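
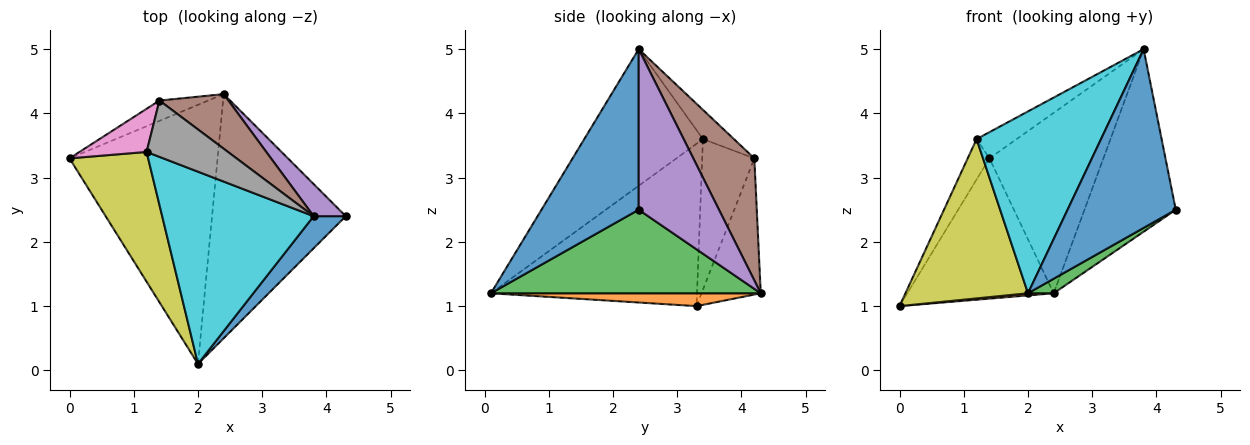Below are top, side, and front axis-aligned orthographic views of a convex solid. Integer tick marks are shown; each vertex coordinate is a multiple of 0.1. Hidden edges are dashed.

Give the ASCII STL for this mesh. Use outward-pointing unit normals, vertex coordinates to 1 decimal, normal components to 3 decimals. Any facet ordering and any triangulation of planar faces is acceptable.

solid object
 facet normal 0.662 -0.737 0.132
  outer loop
   vertex 3.8 2.4 5.0
   vertex 2.0 0.1 1.2
   vertex 4.3 2.4 2.5
  endloop
 endfacet
 facet normal 0.086 -0.008 -0.996
  outer loop
   vertex 2.4 4.3 1.2
   vertex 2.0 0.1 1.2
   vertex 0.0 3.3 1.0
  endloop
 endfacet
 facet normal 0.529 -0.050 -0.847
  outer loop
   vertex 2.4 4.3 1.2
   vertex 4.3 2.4 2.5
   vertex 2.0 0.1 1.2
  endloop
 endfacet
 facet normal -0.372 0.919 -0.133
  outer loop
   vertex 2.4 4.3 1.2
   vertex 0.0 3.3 1.0
   vertex 1.4 4.2 3.3
  endloop
 endfacet
 facet normal 0.655 0.744 0.131
  outer loop
   vertex 2.4 4.3 1.2
   vertex 3.8 2.4 5.0
   vertex 4.3 2.4 2.5
  endloop
 endfacet
 facet normal 0.456 0.852 0.258
  outer loop
   vertex 2.4 4.3 1.2
   vertex 1.4 4.2 3.3
   vertex 3.8 2.4 5.0
  endloop
 endfacet
 facet normal -0.854 0.356 0.380
  outer loop
   vertex 1.2 3.4 3.6
   vertex 1.4 4.2 3.3
   vertex 0.0 3.3 1.0
  endloop
 endfacet
 facet normal -0.310 0.401 0.862
  outer loop
   vertex 1.2 3.4 3.6
   vertex 3.8 2.4 5.0
   vertex 1.4 4.2 3.3
  endloop
 endfacet
 facet normal -0.793 -0.472 0.384
  outer loop
   vertex 1.2 3.4 3.6
   vertex 0.0 3.3 1.0
   vertex 2.0 0.1 1.2
  endloop
 endfacet
 facet normal -0.548 -0.575 0.608
  outer loop
   vertex 1.2 3.4 3.6
   vertex 2.0 0.1 1.2
   vertex 3.8 2.4 5.0
  endloop
 endfacet
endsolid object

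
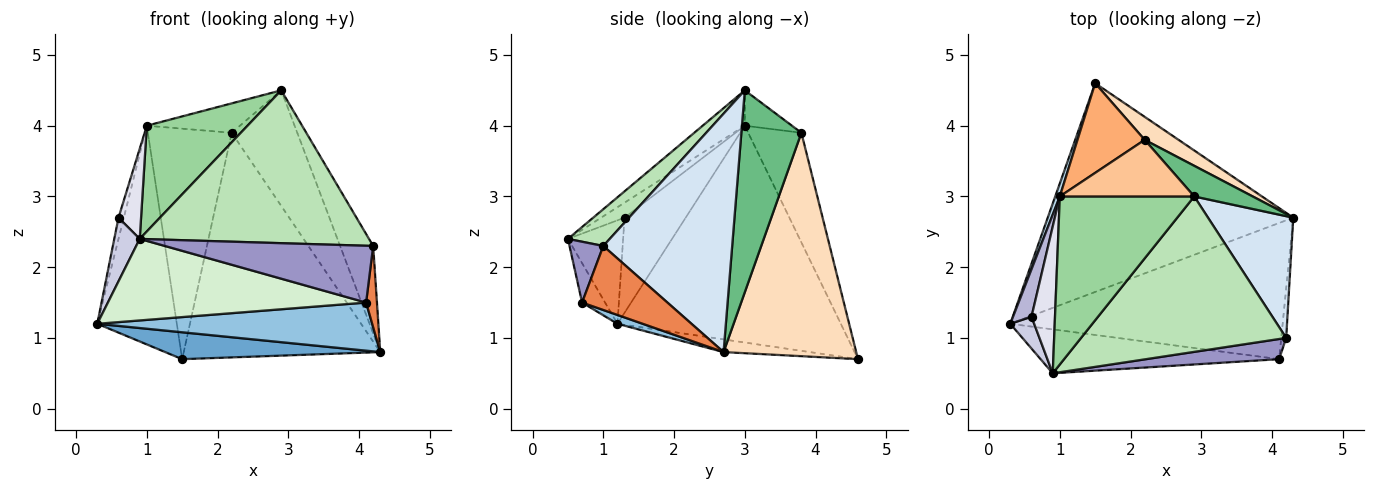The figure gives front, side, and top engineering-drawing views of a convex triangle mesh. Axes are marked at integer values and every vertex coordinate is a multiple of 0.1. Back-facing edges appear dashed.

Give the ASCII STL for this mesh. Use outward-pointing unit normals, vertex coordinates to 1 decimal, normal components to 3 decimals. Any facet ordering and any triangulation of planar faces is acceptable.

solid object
 facet normal -0.051 -0.128 -0.991
  outer loop
   vertex 1.5 4.6 0.7
   vertex 4.3 2.7 0.8
   vertex 0.3 1.2 1.2
  endloop
 endfacet
 facet normal 0.031 -0.333 -0.942
  outer loop
   vertex 4.1 0.7 1.5
   vertex 0.3 1.2 1.2
   vertex 4.3 2.7 0.8
  endloop
 endfacet
 facet normal -0.942 0.335 0.020
  outer loop
   vertex 1.0 3.0 4.0
   vertex 1.5 4.6 0.7
   vertex 0.3 1.2 1.2
  endloop
 endfacet
 facet normal 0.915 0.235 0.327
  outer loop
   vertex 4.2 1.0 2.3
   vertex 4.3 2.7 0.8
   vertex 2.9 3.0 4.5
  endloop
 endfacet
 facet normal 0.989 -0.126 -0.077
  outer loop
   vertex 4.2 1.0 2.3
   vertex 4.1 0.7 1.5
   vertex 4.3 2.7 0.8
  endloop
 endfacet
 facet normal -0.509 0.802 0.312
  outer loop
   vertex 2.2 3.8 3.9
   vertex 1.5 4.6 0.7
   vertex 1.0 3.0 4.0
  endloop
 endfacet
 facet normal -0.227 0.449 0.864
  outer loop
   vertex 2.2 3.8 3.9
   vertex 1.0 3.0 4.0
   vertex 2.9 3.0 4.5
  endloop
 endfacet
 facet normal 0.557 0.826 0.085
  outer loop
   vertex 2.2 3.8 3.9
   vertex 4.3 2.7 0.8
   vertex 1.5 4.6 0.7
  endloop
 endfacet
 facet normal 0.663 0.724 0.192
  outer loop
   vertex 2.2 3.8 3.9
   vertex 2.9 3.0 4.5
   vertex 4.3 2.7 0.8
  endloop
 endfacet
 facet normal -0.217 -0.520 0.826
  outer loop
   vertex 0.9 0.5 2.4
   vertex 2.9 3.0 4.5
   vertex 1.0 3.0 4.0
  endloop
 endfacet
 facet normal 0.127 -0.696 0.707
  outer loop
   vertex 0.9 0.5 2.4
   vertex 4.2 1.0 2.3
   vertex 2.9 3.0 4.5
  endloop
 endfacet
 facet normal -0.078 -0.878 -0.473
  outer loop
   vertex 0.9 0.5 2.4
   vertex 0.3 1.2 1.2
   vertex 4.1 0.7 1.5
  endloop
 endfacet
 facet normal 0.151 -0.932 0.330
  outer loop
   vertex 0.9 0.5 2.4
   vertex 4.1 0.7 1.5
   vertex 4.2 1.0 2.3
  endloop
 endfacet
 facet normal -0.978 0.085 0.190
  outer loop
   vertex 0.6 1.3 2.7
   vertex 1.0 3.0 4.0
   vertex 0.3 1.2 1.2
  endloop
 endfacet
 facet normal -0.889 -0.410 0.205
  outer loop
   vertex 0.6 1.3 2.7
   vertex 0.3 1.2 1.2
   vertex 0.9 0.5 2.4
  endloop
 endfacet
 facet normal -0.478 -0.460 0.748
  outer loop
   vertex 0.6 1.3 2.7
   vertex 0.9 0.5 2.4
   vertex 1.0 3.0 4.0
  endloop
 endfacet
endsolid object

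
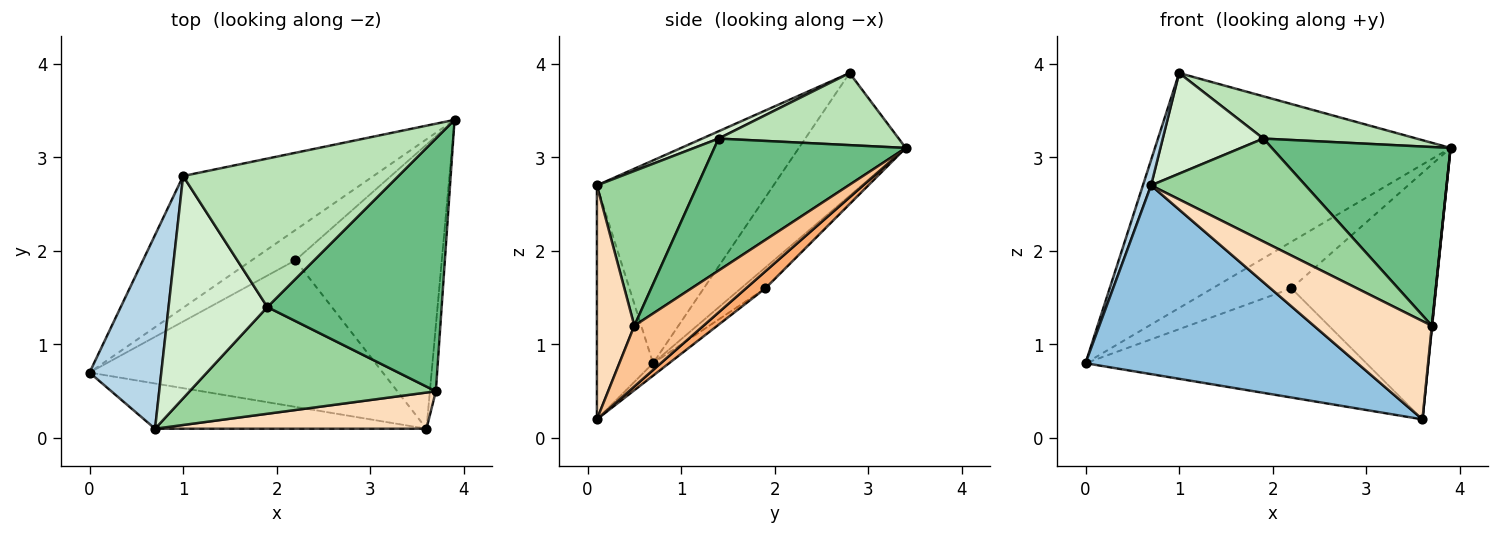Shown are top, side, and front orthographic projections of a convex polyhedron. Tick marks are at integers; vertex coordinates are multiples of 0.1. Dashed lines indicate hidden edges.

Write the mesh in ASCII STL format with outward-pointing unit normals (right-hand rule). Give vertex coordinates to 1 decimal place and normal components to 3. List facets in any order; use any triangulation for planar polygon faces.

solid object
 facet normal -0.301 0.832 -0.466
  outer loop
   vertex 1.0 2.8 3.9
   vertex 3.9 3.4 3.1
   vertex 0.0 0.7 0.8
  endloop
 endfacet
 facet normal -0.197 -0.953 -0.229
  outer loop
   vertex 0.7 0.1 2.7
   vertex 0.0 0.7 0.8
   vertex 3.6 0.1 0.2
  endloop
 endfacet
 facet normal -0.942 -0.043 0.333
  outer loop
   vertex 0.7 0.1 2.7
   vertex 1.0 2.8 3.9
   vertex 0.0 0.7 0.8
  endloop
 endfacet
 facet normal -0.251 0.812 -0.527
  outer loop
   vertex 2.2 1.9 1.6
   vertex 0.0 0.7 0.8
   vertex 3.9 3.4 3.1
  endloop
 endfacet
 facet normal -0.034 0.597 -0.802
  outer loop
   vertex 2.2 1.9 1.6
   vertex 3.6 0.1 0.2
   vertex 0.0 0.7 0.8
  endloop
 endfacet
 facet normal 0.087 0.653 -0.752
  outer loop
   vertex 2.2 1.9 1.6
   vertex 3.9 3.4 3.1
   vertex 3.6 0.1 0.2
  endloop
 endfacet
 facet normal 0.995 -0.005 -0.098
  outer loop
   vertex 3.7 0.5 1.2
   vertex 3.6 0.1 0.2
   vertex 3.9 3.4 3.1
  endloop
 endfacet
 facet normal 0.286 -0.899 0.331
  outer loop
   vertex 3.7 0.5 1.2
   vertex 0.7 0.1 2.7
   vertex 3.6 0.1 0.2
  endloop
 endfacet
 facet normal 0.526 -0.491 0.694
  outer loop
   vertex 1.9 1.4 3.2
   vertex 3.7 0.5 1.2
   vertex 3.9 3.4 3.1
  endloop
 endfacet
 facet normal 0.412 -0.633 0.656
  outer loop
   vertex 1.9 1.4 3.2
   vertex 0.7 0.1 2.7
   vertex 3.7 0.5 1.2
  endloop
 endfacet
 facet normal 0.306 -0.261 0.915
  outer loop
   vertex 1.9 1.4 3.2
   vertex 3.9 3.4 3.1
   vertex 1.0 2.8 3.9
  endloop
 endfacet
 facet normal 0.067 -0.411 0.909
  outer loop
   vertex 1.9 1.4 3.2
   vertex 1.0 2.8 3.9
   vertex 0.7 0.1 2.7
  endloop
 endfacet
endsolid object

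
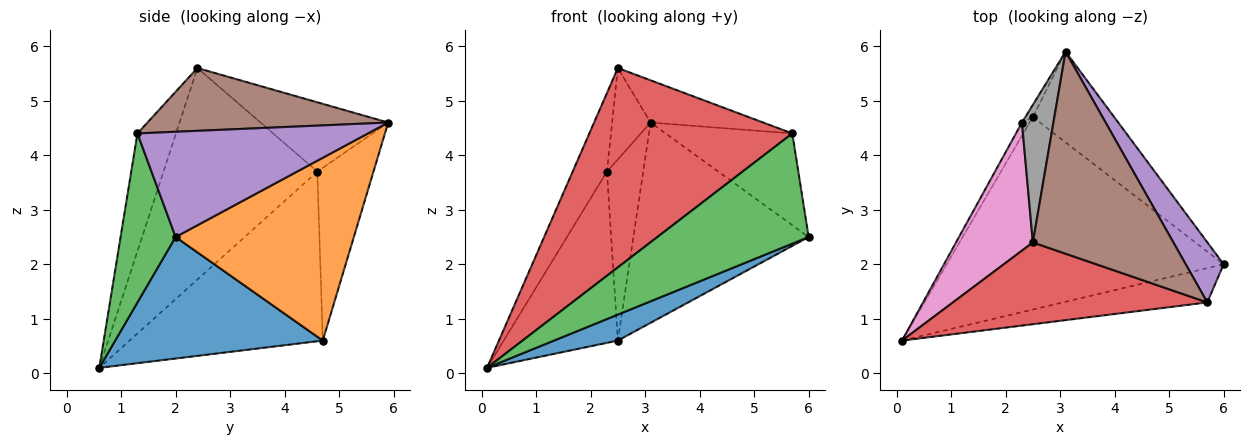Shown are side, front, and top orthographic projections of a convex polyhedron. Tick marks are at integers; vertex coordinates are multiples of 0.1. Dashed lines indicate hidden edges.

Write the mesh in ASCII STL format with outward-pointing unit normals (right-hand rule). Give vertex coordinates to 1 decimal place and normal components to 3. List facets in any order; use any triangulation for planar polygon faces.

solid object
 facet normal 0.399 -0.123 -0.909
  outer loop
   vertex 2.5 4.7 0.6
   vertex 6.0 2.0 2.5
   vertex 0.1 0.6 0.1
  endloop
 endfacet
 facet normal 0.680 0.668 -0.302
  outer loop
   vertex 2.5 4.7 0.6
   vertex 3.1 5.9 4.6
   vertex 6.0 2.0 2.5
  endloop
 endfacet
 facet normal 0.328 -0.902 -0.281
  outer loop
   vertex 5.7 1.3 4.4
   vertex 0.1 0.6 0.1
   vertex 6.0 2.0 2.5
  endloop
 endfacet
 facet normal -0.173 -0.911 0.374
  outer loop
   vertex 5.7 1.3 4.4
   vertex 2.5 2.4 5.6
   vertex 0.1 0.6 0.1
  endloop
 endfacet
 facet normal 0.836 0.459 0.301
  outer loop
   vertex 5.7 1.3 4.4
   vertex 6.0 2.0 2.5
   vertex 3.1 5.9 4.6
  endloop
 endfacet
 facet normal 0.401 0.188 0.897
  outer loop
   vertex 5.7 1.3 4.4
   vertex 3.1 5.9 4.6
   vertex 2.5 2.4 5.6
  endloop
 endfacet
 facet normal -0.920 0.205 0.334
  outer loop
   vertex 2.3 4.6 3.7
   vertex 0.1 0.6 0.1
   vertex 2.5 2.4 5.6
  endloop
 endfacet
 facet normal -0.878 0.264 0.399
  outer loop
   vertex 2.3 4.6 3.7
   vertex 2.5 2.4 5.6
   vertex 3.1 5.9 4.6
  endloop
 endfacet
 facet normal -0.860 0.508 -0.039
  outer loop
   vertex 2.3 4.6 3.7
   vertex 2.5 4.7 0.6
   vertex 0.1 0.6 0.1
  endloop
 endfacet
 facet normal -0.840 0.542 -0.037
  outer loop
   vertex 2.3 4.6 3.7
   vertex 3.1 5.9 4.6
   vertex 2.5 4.7 0.6
  endloop
 endfacet
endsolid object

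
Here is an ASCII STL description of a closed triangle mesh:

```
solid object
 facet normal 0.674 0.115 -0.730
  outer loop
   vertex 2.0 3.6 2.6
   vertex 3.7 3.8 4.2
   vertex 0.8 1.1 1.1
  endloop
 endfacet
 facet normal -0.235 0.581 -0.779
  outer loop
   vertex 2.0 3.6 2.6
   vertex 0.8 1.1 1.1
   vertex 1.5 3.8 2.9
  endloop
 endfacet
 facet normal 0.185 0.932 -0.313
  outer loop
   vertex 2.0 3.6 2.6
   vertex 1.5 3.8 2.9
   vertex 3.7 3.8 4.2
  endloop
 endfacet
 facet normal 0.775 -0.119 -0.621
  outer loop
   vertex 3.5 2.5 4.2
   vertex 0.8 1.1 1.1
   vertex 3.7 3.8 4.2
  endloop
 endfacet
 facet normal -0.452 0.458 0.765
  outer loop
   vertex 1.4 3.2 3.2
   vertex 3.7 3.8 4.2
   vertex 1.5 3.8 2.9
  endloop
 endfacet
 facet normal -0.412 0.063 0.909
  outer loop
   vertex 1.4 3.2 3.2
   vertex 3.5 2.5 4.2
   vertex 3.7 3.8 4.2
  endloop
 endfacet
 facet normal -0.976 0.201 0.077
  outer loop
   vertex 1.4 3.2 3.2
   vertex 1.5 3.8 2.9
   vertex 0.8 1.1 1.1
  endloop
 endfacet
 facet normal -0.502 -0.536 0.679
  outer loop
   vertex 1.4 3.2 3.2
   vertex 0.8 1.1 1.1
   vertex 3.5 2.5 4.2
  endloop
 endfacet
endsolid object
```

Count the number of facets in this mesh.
8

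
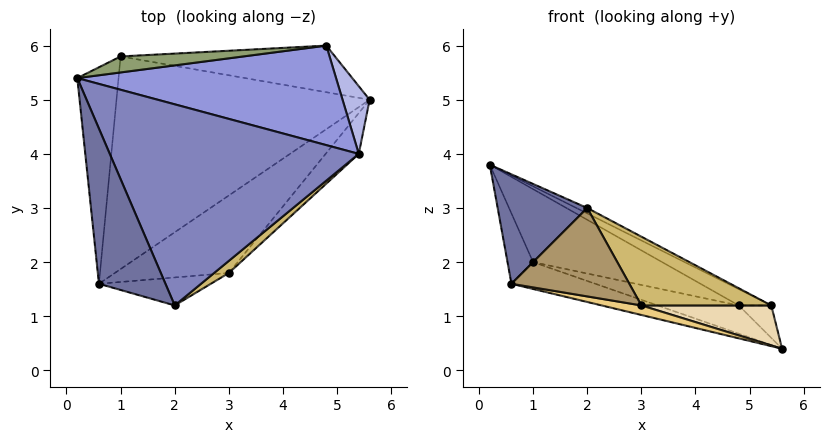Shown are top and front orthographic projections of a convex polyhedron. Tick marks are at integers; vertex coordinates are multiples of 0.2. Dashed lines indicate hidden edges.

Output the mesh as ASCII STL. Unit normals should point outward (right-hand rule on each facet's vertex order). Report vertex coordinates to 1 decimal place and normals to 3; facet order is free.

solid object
 facet normal -0.701 -0.411 0.583
  outer loop
   vertex 0.6 1.6 1.6
   vertex 2.0 1.2 3.0
   vertex 0.2 5.4 3.8
  endloop
 endfacet
 facet normal 0.452 0.024 0.892
  outer loop
   vertex 5.4 4.0 1.2
   vertex 0.2 5.4 3.8
   vertex 2.0 1.2 3.0
  endloop
 endfacet
 facet normal 0.473 0.142 0.870
  outer loop
   vertex 5.4 4.0 1.2
   vertex 4.8 6.0 1.2
   vertex 0.2 5.4 3.8
  endloop
 endfacet
 facet normal 0.822 0.247 0.514
  outer loop
   vertex 5.4 4.0 1.2
   vertex 5.6 5.0 0.4
   vertex 4.8 6.0 1.2
  endloop
 endfacet
 facet normal -0.006 0.977 0.214
  outer loop
   vertex 1.0 5.8 2.0
   vertex 0.2 5.4 3.8
   vertex 4.8 6.0 1.2
  endloop
 endfacet
 facet normal -0.917 0.123 -0.380
  outer loop
   vertex 1.0 5.8 2.0
   vertex 0.6 1.6 1.6
   vertex 0.2 5.4 3.8
  endloop
 endfacet
 facet normal -0.203 0.508 -0.837
  outer loop
   vertex 1.0 5.8 2.0
   vertex 4.8 6.0 1.2
   vertex 5.6 5.0 0.4
  endloop
 endfacet
 facet normal -0.308 0.119 -0.944
  outer loop
   vertex 1.0 5.8 2.0
   vertex 5.6 5.0 0.4
   vertex 0.6 1.6 1.6
  endloop
 endfacet
 facet normal 0.029 -0.953 -0.301
  outer loop
   vertex 3.0 1.8 1.2
   vertex 2.0 1.2 3.0
   vertex 0.6 1.6 1.6
  endloop
 endfacet
 facet normal 0.670 -0.731 0.129
  outer loop
   vertex 3.0 1.8 1.2
   vertex 5.4 4.0 1.2
   vertex 2.0 1.2 3.0
  endloop
 endfacet
 facet normal -0.153 -0.121 -0.981
  outer loop
   vertex 3.0 1.8 1.2
   vertex 0.6 1.6 1.6
   vertex 5.6 5.0 0.4
  endloop
 endfacet
 facet normal 0.540 -0.589 -0.601
  outer loop
   vertex 3.0 1.8 1.2
   vertex 5.6 5.0 0.4
   vertex 5.4 4.0 1.2
  endloop
 endfacet
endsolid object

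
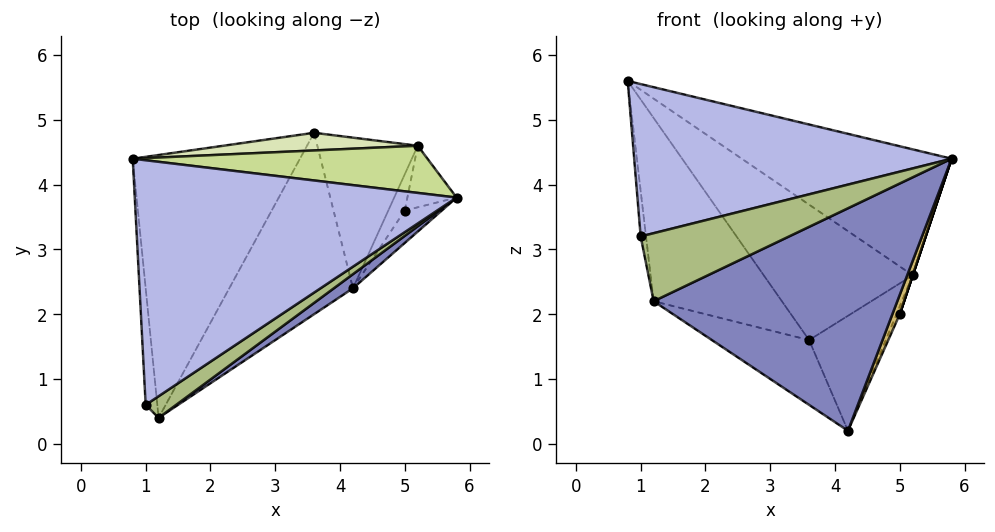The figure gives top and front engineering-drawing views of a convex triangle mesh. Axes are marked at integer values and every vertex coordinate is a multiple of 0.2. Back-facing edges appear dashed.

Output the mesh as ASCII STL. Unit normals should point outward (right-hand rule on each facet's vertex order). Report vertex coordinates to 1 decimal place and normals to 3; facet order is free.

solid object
 facet normal -0.782 0.357 -0.512
  outer loop
   vertex 3.6 4.8 1.6
   vertex 1.2 0.4 2.2
   vertex 0.8 4.4 5.6
  endloop
 endfacet
 facet normal 0.578 -0.815 0.052
  outer loop
   vertex 4.2 2.4 0.2
   vertex 5.8 3.8 4.4
   vertex 1.2 0.4 2.2
  endloop
 endfacet
 facet normal -0.649 0.256 -0.717
  outer loop
   vertex 4.2 2.4 0.2
   vertex 1.2 0.4 2.2
   vertex 3.6 4.8 1.6
  endloop
 endfacet
 facet normal 0.139 -0.524 0.841
  outer loop
   vertex 1.0 0.6 3.2
   vertex 5.8 3.8 4.4
   vertex 0.8 4.4 5.6
  endloop
 endfacet
 facet normal -0.974 0.082 -0.211
  outer loop
   vertex 1.0 0.6 3.2
   vertex 0.8 4.4 5.6
   vertex 1.2 0.4 2.2
  endloop
 endfacet
 facet normal 0.488 -0.832 0.264
  outer loop
   vertex 1.0 0.6 3.2
   vertex 1.2 0.4 2.2
   vertex 5.8 3.8 4.4
  endloop
 endfacet
 facet normal 0.193 0.919 0.344
  outer loop
   vertex 5.2 4.6 2.6
   vertex 0.8 4.4 5.6
   vertex 5.8 3.8 4.4
  endloop
 endfacet
 facet normal 0.043 0.991 0.129
  outer loop
   vertex 5.2 4.6 2.6
   vertex 3.6 4.8 1.6
   vertex 0.8 4.4 5.6
  endloop
 endfacet
 facet normal 0.497 0.527 -0.690
  outer loop
   vertex 5.2 4.6 2.6
   vertex 4.2 2.4 0.2
   vertex 3.6 4.8 1.6
  endloop
 endfacet
 facet normal 0.938 -0.179 -0.298
  outer loop
   vertex 5.0 3.6 2.0
   vertex 5.8 3.8 4.4
   vertex 4.2 2.4 0.2
  endloop
 endfacet
 facet normal 0.949 0.000 -0.316
  outer loop
   vertex 5.0 3.6 2.0
   vertex 5.2 4.6 2.6
   vertex 5.8 3.8 4.4
  endloop
 endfacet
 facet normal 0.883 0.098 -0.458
  outer loop
   vertex 5.0 3.6 2.0
   vertex 4.2 2.4 0.2
   vertex 5.2 4.6 2.6
  endloop
 endfacet
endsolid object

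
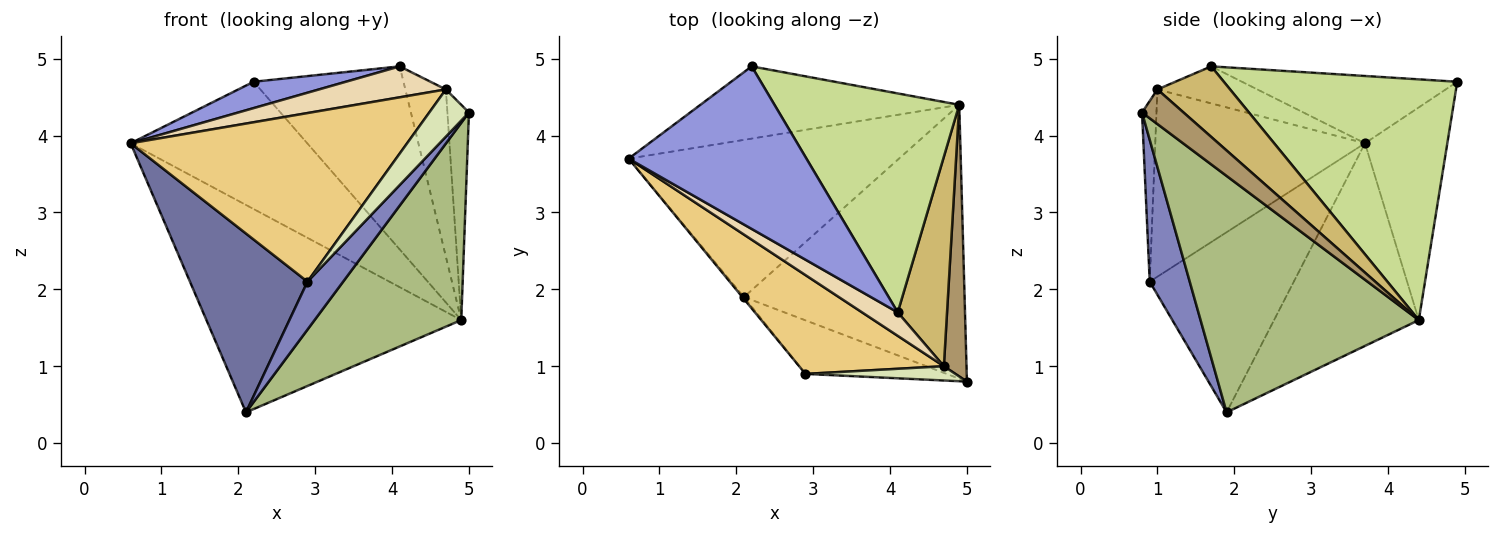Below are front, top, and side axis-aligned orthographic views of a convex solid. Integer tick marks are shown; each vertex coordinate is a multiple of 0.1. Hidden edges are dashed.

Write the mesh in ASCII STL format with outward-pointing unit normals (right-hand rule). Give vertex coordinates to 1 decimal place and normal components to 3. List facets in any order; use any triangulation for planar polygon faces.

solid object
 facet normal -0.775 -0.632 -0.007
  outer loop
   vertex 2.9 0.9 2.1
   vertex 0.6 3.7 3.9
   vertex 2.1 1.9 0.4
  endloop
 endfacet
 facet normal 0.599 -0.534 -0.596
  outer loop
   vertex 2.9 0.9 2.1
   vertex 2.1 1.9 0.4
   vertex 5.0 0.8 4.3
  endloop
 endfacet
 facet normal -0.350 -0.150 0.925
  outer loop
   vertex 4.1 1.7 4.9
   vertex 2.2 4.9 4.7
   vertex 0.6 3.7 3.9
  endloop
 endfacet
 facet normal -0.376 0.806 -0.457
  outer loop
   vertex 4.9 4.4 1.6
   vertex 0.6 3.7 3.9
   vertex 2.2 4.9 4.7
  endloop
 endfacet
 facet normal -0.412 0.726 -0.550
  outer loop
   vertex 4.9 4.4 1.6
   vertex 2.1 1.9 0.4
   vertex 0.6 3.7 3.9
  endloop
 endfacet
 facet normal 0.656 -0.441 -0.612
  outer loop
   vertex 4.9 4.4 1.6
   vertex 5.0 0.8 4.3
   vertex 2.1 1.9 0.4
  endloop
 endfacet
 facet normal 0.707 0.454 0.543
  outer loop
   vertex 4.9 4.4 1.6
   vertex 2.2 4.9 4.7
   vertex 4.1 1.7 4.9
  endloop
 endfacet
 facet normal -0.329 -0.904 0.273
  outer loop
   vertex 4.7 1.0 4.6
   vertex 2.9 0.9 2.1
   vertex 5.0 0.8 4.3
  endloop
 endfacet
 facet normal 0.768 0.398 0.502
  outer loop
   vertex 4.7 1.0 4.6
   vertex 5.0 0.8 4.3
   vertex 4.9 4.4 1.6
  endloop
 endfacet
 facet normal 0.746 0.416 0.521
  outer loop
   vertex 4.7 1.0 4.6
   vertex 4.9 4.4 1.6
   vertex 4.1 1.7 4.9
  endloop
 endfacet
 facet normal -0.548 -0.722 0.423
  outer loop
   vertex 4.7 1.0 4.6
   vertex 0.6 3.7 3.9
   vertex 2.9 0.9 2.1
  endloop
 endfacet
 facet normal -0.532 -0.675 0.511
  outer loop
   vertex 4.7 1.0 4.6
   vertex 4.1 1.7 4.9
   vertex 0.6 3.7 3.9
  endloop
 endfacet
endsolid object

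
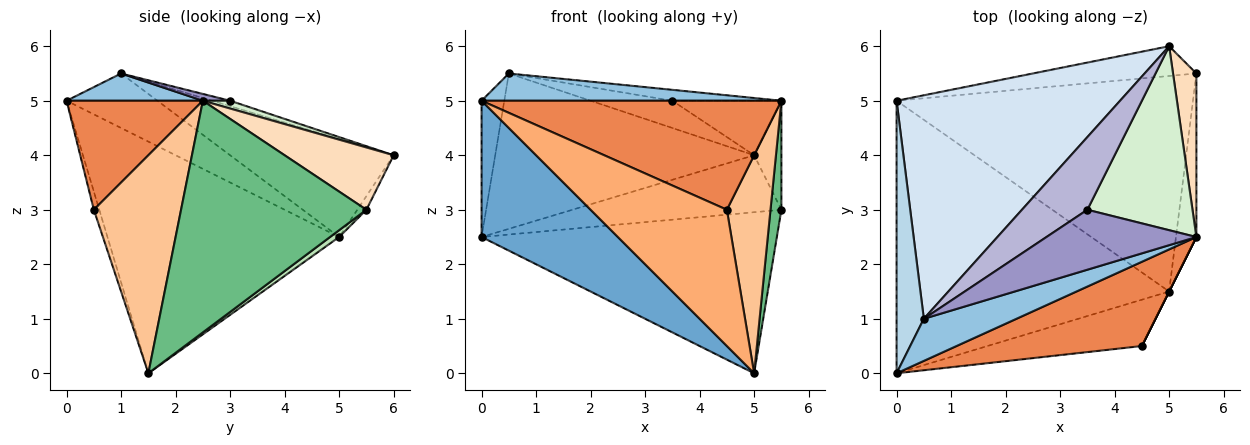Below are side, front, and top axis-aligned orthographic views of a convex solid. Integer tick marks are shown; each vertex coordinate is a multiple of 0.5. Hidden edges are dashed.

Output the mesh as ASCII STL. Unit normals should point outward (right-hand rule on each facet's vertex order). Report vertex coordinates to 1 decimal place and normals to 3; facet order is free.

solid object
 facet normal -0.605 -0.356 -0.712
  outer loop
   vertex 0.0 5.0 2.5
   vertex 5.0 1.5 0.0
   vertex 0.0 0.0 5.0
  endloop
 endfacet
 facet normal 0.240 -0.527 0.815
  outer loop
   vertex 0.5 1.0 5.5
   vertex 0.0 0.0 5.0
   vertex 5.5 2.5 5.0
  endloop
 endfacet
 facet normal -0.873 0.218 0.436
  outer loop
   vertex 0.5 1.0 5.5
   vertex 0.0 5.0 2.5
   vertex 0.0 0.0 5.0
  endloop
 endfacet
 facet normal -0.339 0.537 0.772
  outer loop
   vertex 0.5 1.0 5.5
   vertex 5.0 6.0 4.0
   vertex 0.0 5.0 2.5
  endloop
 endfacet
 facet normal 0.338 -0.745 0.575
  outer loop
   vertex 4.5 0.5 3.0
   vertex 5.5 2.5 5.0
   vertex 0.0 0.0 5.0
  endloop
 endfacet
 facet normal -0.038 -0.946 -0.322
  outer loop
   vertex 4.5 0.5 3.0
   vertex 0.0 0.0 5.0
   vertex 5.0 1.5 0.0
  endloop
 endfacet
 facet normal 0.894 -0.447 0.000
  outer loop
   vertex 4.5 0.5 3.0
   vertex 5.0 1.5 0.0
   vertex 5.5 2.5 5.0
  endloop
 endfacet
 facet normal 0.912 0.228 0.342
  outer loop
   vertex 5.5 5.5 3.0
   vertex 5.0 6.0 4.0
   vertex 5.5 2.5 5.0
  endloop
 endfacet
 facet normal 0.994 -0.058 -0.088
  outer loop
   vertex 5.5 5.5 3.0
   vertex 5.5 2.5 5.0
   vertex 5.0 1.5 0.0
  endloop
 endfacet
 facet normal -0.039 0.886 -0.462
  outer loop
   vertex 5.5 5.5 3.0
   vertex 0.0 5.0 2.5
   vertex 5.0 6.0 4.0
  endloop
 endfacet
 facet normal 0.018 0.598 -0.801
  outer loop
   vertex 5.5 5.5 3.0
   vertex 5.0 1.5 0.0
   vertex 0.0 5.0 2.5
  endloop
 endfacet
 facet normal 0.071 0.283 0.956
  outer loop
   vertex 3.5 3.0 5.0
   vertex 5.5 2.5 5.0
   vertex 5.0 6.0 4.0
  endloop
 endfacet
 facet normal 0.045 0.179 0.983
  outer loop
   vertex 3.5 3.0 5.0
   vertex 0.5 1.0 5.5
   vertex 5.5 2.5 5.0
  endloop
 endfacet
 facet normal -0.078 0.350 0.933
  outer loop
   vertex 3.5 3.0 5.0
   vertex 5.0 6.0 4.0
   vertex 0.5 1.0 5.5
  endloop
 endfacet
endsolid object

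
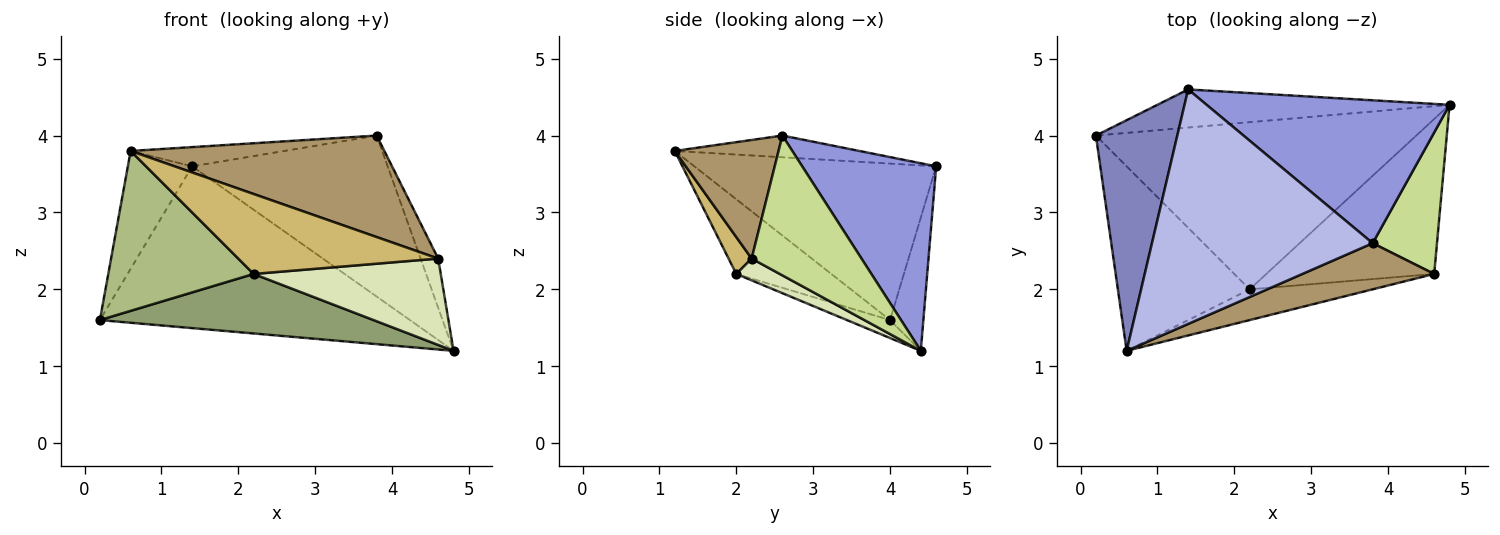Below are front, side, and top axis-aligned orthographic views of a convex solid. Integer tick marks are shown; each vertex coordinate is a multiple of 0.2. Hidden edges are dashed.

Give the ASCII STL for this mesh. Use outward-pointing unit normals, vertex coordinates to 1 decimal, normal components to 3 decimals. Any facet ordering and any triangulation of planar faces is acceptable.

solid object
 facet normal -0.104 0.968 -0.228
  outer loop
   vertex 1.4 4.6 3.6
   vertex 4.8 4.4 1.2
   vertex 0.2 4.0 1.6
  endloop
 endfacet
 facet normal -0.863 0.230 0.449
  outer loop
   vertex 1.4 4.6 3.6
   vertex 0.2 4.0 1.6
   vertex 0.6 1.2 3.8
  endloop
 endfacet
 facet normal 0.456 0.666 0.591
  outer loop
   vertex 3.8 2.6 4.0
   vertex 4.8 4.4 1.2
   vertex 1.4 4.6 3.6
  endloop
 endfacet
 facet normal -0.098 0.081 0.992
  outer loop
   vertex 3.8 2.6 4.0
   vertex 1.4 4.6 3.6
   vertex 0.6 1.2 3.8
  endloop
 endfacet
 facet normal -0.053 -0.335 -0.941
  outer loop
   vertex 2.2 2.0 2.2
   vertex 0.2 4.0 1.6
   vertex 4.8 4.4 1.2
  endloop
 endfacet
 facet normal -0.394 -0.602 -0.695
  outer loop
   vertex 2.2 2.0 2.2
   vertex 0.6 1.2 3.8
   vertex 0.2 4.0 1.6
  endloop
 endfacet
 facet normal 0.899 0.144 0.414
  outer loop
   vertex 4.6 2.2 2.4
   vertex 4.8 4.4 1.2
   vertex 3.8 2.6 4.0
  endloop
 endfacet
 facet normal 0.113 -0.484 -0.868
  outer loop
   vertex 4.6 2.2 2.4
   vertex 2.2 2.0 2.2
   vertex 4.8 4.4 1.2
  endloop
 endfacet
 facet normal 0.349 -0.853 0.388
  outer loop
   vertex 4.6 2.2 2.4
   vertex 3.8 2.6 4.0
   vertex 0.6 1.2 3.8
  endloop
 endfacet
 facet normal 0.107 -0.928 -0.357
  outer loop
   vertex 4.6 2.2 2.4
   vertex 0.6 1.2 3.8
   vertex 2.2 2.0 2.2
  endloop
 endfacet
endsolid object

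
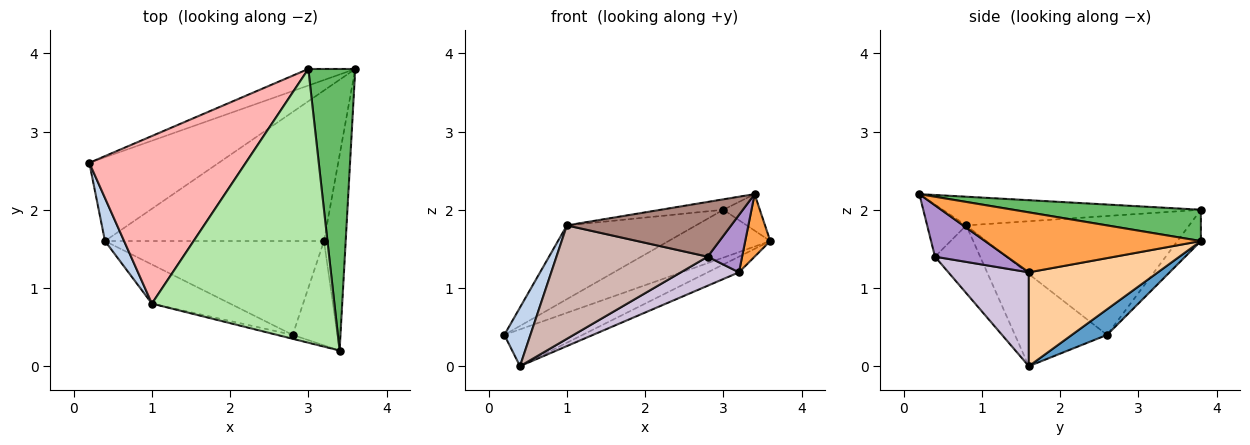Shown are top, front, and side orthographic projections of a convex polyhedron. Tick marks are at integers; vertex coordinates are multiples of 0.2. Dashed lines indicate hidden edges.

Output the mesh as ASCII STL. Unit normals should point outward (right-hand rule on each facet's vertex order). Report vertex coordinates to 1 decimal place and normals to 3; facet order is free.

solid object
 facet normal 0.178 0.396 -0.901
  outer loop
   vertex 0.4 1.6 0.0
   vertex 0.2 2.6 0.4
   vertex 3.6 3.8 1.6
  endloop
 endfacet
 facet normal -0.944 -0.267 0.196
  outer loop
   vertex 1.0 0.8 1.8
   vertex 0.2 2.6 0.4
   vertex 0.4 1.6 0.0
  endloop
 endfacet
 facet normal 0.935 -0.108 -0.339
  outer loop
   vertex 3.2 1.6 1.2
   vertex 3.6 3.8 1.6
   vertex 3.4 0.2 2.2
  endloop
 endfacet
 facet normal 0.392 0.095 -0.915
  outer loop
   vertex 3.2 1.6 1.2
   vertex 0.4 1.6 0.0
   vertex 3.6 3.8 1.6
  endloop
 endfacet
 facet normal 0.552 0.107 0.827
  outer loop
   vertex 3.0 3.8 2.0
   vertex 3.4 0.2 2.2
   vertex 3.6 3.8 1.6
  endloop
 endfacet
 facet normal -0.155 0.038 0.987
  outer loop
   vertex 3.0 3.8 2.0
   vertex 1.0 0.8 1.8
   vertex 3.4 0.2 2.2
  endloop
 endfacet
 facet normal -0.213 0.923 -0.320
  outer loop
   vertex 3.0 3.8 2.0
   vertex 3.6 3.8 1.6
   vertex 0.2 2.6 0.4
  endloop
 endfacet
 facet normal -0.571 0.331 0.751
  outer loop
   vertex 3.0 3.8 2.0
   vertex 0.2 2.6 0.4
   vertex 1.0 0.8 1.8
  endloop
 endfacet
 facet normal 0.710 -0.339 -0.617
  outer loop
   vertex 2.8 0.4 1.4
   vertex 3.2 1.6 1.2
   vertex 3.4 0.2 2.2
  endloop
 endfacet
 facet normal 0.379 -0.274 -0.884
  outer loop
   vertex 2.8 0.4 1.4
   vertex 0.4 1.6 0.0
   vertex 3.2 1.6 1.2
  endloop
 endfacet
 facet normal -0.231 -0.970 -0.069
  outer loop
   vertex 2.8 0.4 1.4
   vertex 3.4 0.2 2.2
   vertex 1.0 0.8 1.8
  endloop
 endfacet
 facet normal -0.272 -0.910 -0.314
  outer loop
   vertex 2.8 0.4 1.4
   vertex 1.0 0.8 1.8
   vertex 0.4 1.6 0.0
  endloop
 endfacet
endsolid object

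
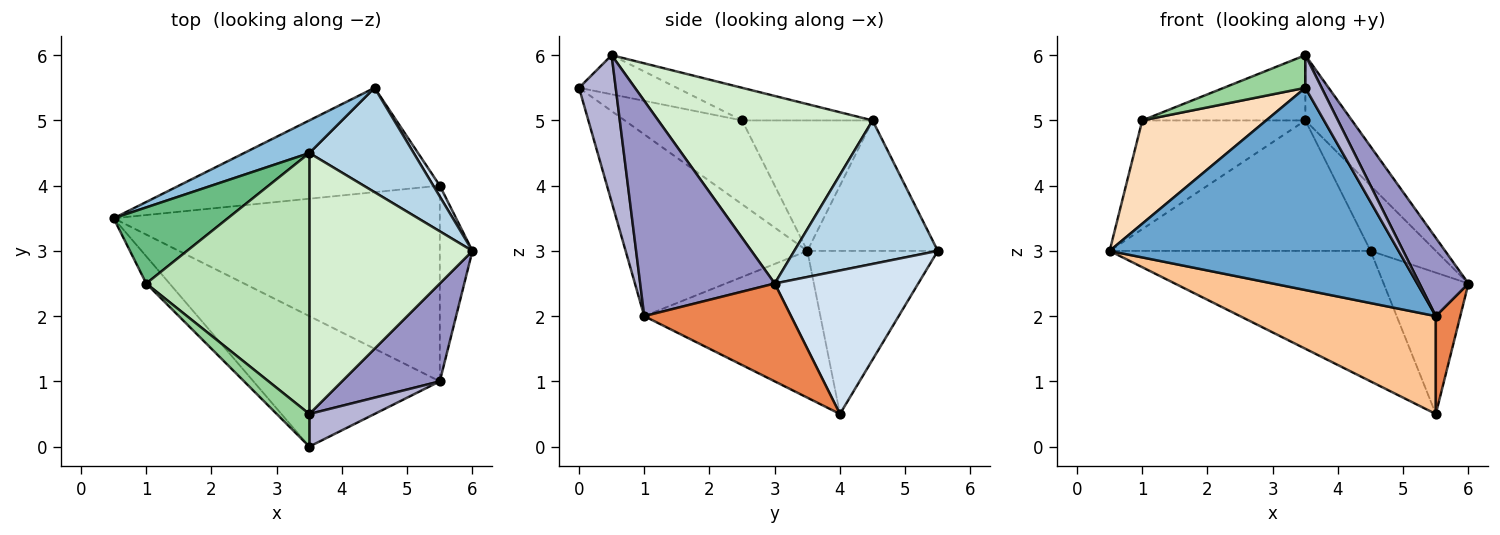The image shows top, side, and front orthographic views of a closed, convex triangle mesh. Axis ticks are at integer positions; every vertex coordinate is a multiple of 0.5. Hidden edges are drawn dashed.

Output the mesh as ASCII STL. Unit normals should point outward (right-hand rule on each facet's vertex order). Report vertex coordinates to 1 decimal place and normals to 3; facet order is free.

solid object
 facet normal -0.467 -0.743 -0.479
  outer loop
   vertex 5.5 1.0 2.0
   vertex 3.5 0.0 5.5
   vertex 0.5 3.5 3.0
  endloop
 endfacet
 facet normal -0.436 0.873 0.218
  outer loop
   vertex 3.5 4.5 5.0
   vertex 4.5 5.5 3.0
   vertex 0.5 3.5 3.0
  endloop
 endfacet
 facet normal 0.759 0.345 0.552
  outer loop
   vertex 3.5 4.5 5.0
   vertex 6.0 3.0 2.5
   vertex 4.5 5.5 3.0
  endloop
 endfacet
 facet normal 0.860 0.508 0.039
  outer loop
   vertex 5.5 4.0 0.5
   vertex 4.5 5.5 3.0
   vertex 6.0 3.0 2.5
  endloop
 endfacet
 facet normal 0.937 -0.156 -0.312
  outer loop
   vertex 5.5 4.0 0.5
   vertex 6.0 3.0 2.5
   vertex 5.5 1.0 2.0
  endloop
 endfacet
 facet normal -0.364 0.727 -0.582
  outer loop
   vertex 5.5 4.0 0.5
   vertex 0.5 3.5 3.0
   vertex 4.5 5.5 3.0
  endloop
 endfacet
 facet normal -0.373 -0.415 -0.830
  outer loop
   vertex 5.5 4.0 0.5
   vertex 5.5 1.0 2.0
   vertex 0.5 3.5 3.0
  endloop
 endfacet
 facet normal -0.676 -0.713 -0.188
  outer loop
   vertex 1.0 2.5 5.0
   vertex 0.5 3.5 3.0
   vertex 3.5 0.0 5.5
  endloop
 endfacet
 facet normal -0.548 0.685 0.480
  outer loop
   vertex 1.0 2.5 5.0
   vertex 3.5 4.5 5.0
   vertex 0.5 3.5 3.0
  endloop
 endfacet
 facet normal -0.647 -0.539 0.539
  outer loop
   vertex 3.5 0.5 6.0
   vertex 1.0 2.5 5.0
   vertex 3.5 0.0 5.5
  endloop
 endfacet
 facet normal -0.190 0.238 0.952
  outer loop
   vertex 3.5 0.5 6.0
   vertex 3.5 4.5 5.0
   vertex 1.0 2.5 5.0
  endloop
 endfacet
 facet normal 0.745 0.162 0.648
  outer loop
   vertex 3.5 0.5 6.0
   vertex 6.0 3.0 2.5
   vertex 3.5 4.5 5.0
  endloop
 endfacet
 facet normal 0.864 -0.314 0.393
  outer loop
   vertex 3.5 0.5 6.0
   vertex 5.5 1.0 2.0
   vertex 6.0 3.0 2.5
  endloop
 endfacet
 facet normal 0.847 -0.376 0.376
  outer loop
   vertex 3.5 0.5 6.0
   vertex 3.5 0.0 5.5
   vertex 5.5 1.0 2.0
  endloop
 endfacet
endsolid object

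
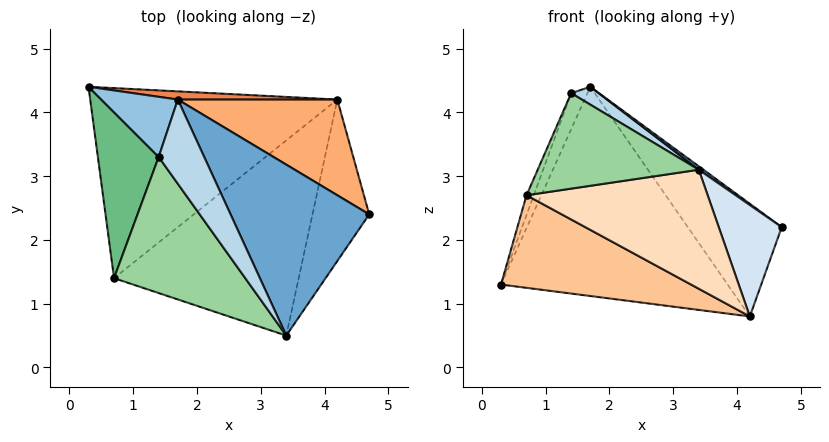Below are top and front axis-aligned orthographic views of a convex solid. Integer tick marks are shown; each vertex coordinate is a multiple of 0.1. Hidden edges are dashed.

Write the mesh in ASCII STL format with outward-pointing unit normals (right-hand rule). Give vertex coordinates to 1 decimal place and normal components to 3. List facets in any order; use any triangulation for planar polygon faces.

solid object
 facet normal 0.585 -0.016 0.811
  outer loop
   vertex 1.7 4.2 4.4
   vertex 3.4 0.5 3.1
   vertex 4.7 2.4 2.2
  endloop
 endfacet
 facet normal -0.877 0.247 0.412
  outer loop
   vertex 1.4 3.3 4.3
   vertex 1.7 4.2 4.4
   vertex 0.3 4.4 1.3
  endloop
 endfacet
 facet normal 0.284 -0.199 0.938
  outer loop
   vertex 1.4 3.3 4.3
   vertex 3.4 0.5 3.1
   vertex 1.7 4.2 4.4
  endloop
 endfacet
 facet normal 0.252 -0.550 -0.797
  outer loop
   vertex 4.2 4.2 0.8
   vertex 4.7 2.4 2.2
   vertex 3.4 0.5 3.1
  endloop
 endfacet
 facet normal 0.056 0.998 0.039
  outer loop
   vertex 4.2 4.2 0.8
   vertex 0.3 4.4 1.3
   vertex 1.7 4.2 4.4
  endloop
 endfacet
 facet normal 0.682 0.558 0.473
  outer loop
   vertex 4.2 4.2 0.8
   vertex 1.7 4.2 4.4
   vertex 4.7 2.4 2.2
  endloop
 endfacet
 facet normal -0.136 -0.434 -0.891
  outer loop
   vertex 0.7 1.4 2.7
   vertex 0.3 4.4 1.3
   vertex 4.2 4.2 0.8
  endloop
 endfacet
 facet normal -0.047 -0.520 -0.853
  outer loop
   vertex 0.7 1.4 2.7
   vertex 4.2 4.2 0.8
   vertex 3.4 0.5 3.1
  endloop
 endfacet
 facet normal -0.933 0.043 0.358
  outer loop
   vertex 0.7 1.4 2.7
   vertex 1.4 3.3 4.3
   vertex 0.3 4.4 1.3
  endloop
 endfacet
 facet normal -0.298 -0.548 0.781
  outer loop
   vertex 0.7 1.4 2.7
   vertex 3.4 0.5 3.1
   vertex 1.4 3.3 4.3
  endloop
 endfacet
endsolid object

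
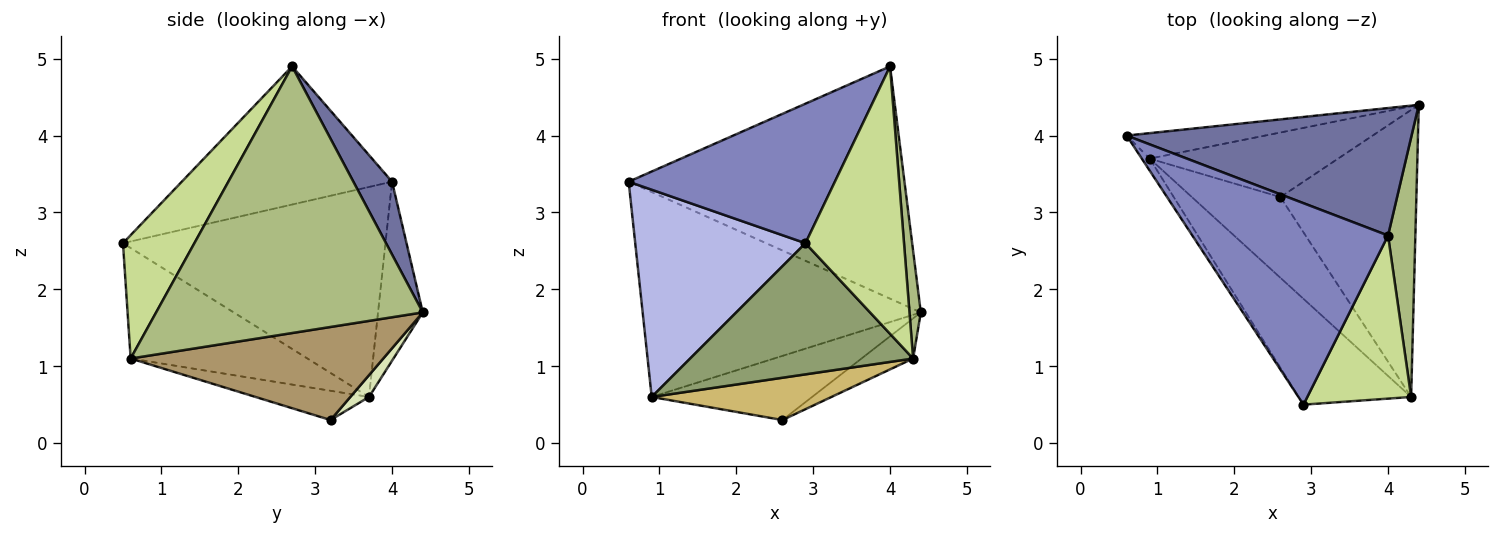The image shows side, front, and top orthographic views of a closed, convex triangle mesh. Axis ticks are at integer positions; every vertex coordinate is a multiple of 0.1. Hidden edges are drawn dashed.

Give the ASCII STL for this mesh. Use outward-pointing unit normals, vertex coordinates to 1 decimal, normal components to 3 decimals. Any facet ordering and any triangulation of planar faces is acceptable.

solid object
 facet normal 0.122 0.870 0.478
  outer loop
   vertex 4.0 2.7 4.9
   vertex 4.4 4.4 1.7
   vertex 0.6 4.0 3.4
  endloop
 endfacet
 facet normal -0.502 -0.492 0.711
  outer loop
   vertex 4.0 2.7 4.9
   vertex 0.6 4.0 3.4
   vertex 2.9 0.5 2.6
  endloop
 endfacet
 facet normal -0.158 0.980 -0.122
  outer loop
   vertex 0.9 3.7 0.6
   vertex 0.6 4.0 3.4
   vertex 4.4 4.4 1.7
  endloop
 endfacet
 facet normal -0.839 -0.544 -0.032
  outer loop
   vertex 0.9 3.7 0.6
   vertex 2.9 0.5 2.6
   vertex 0.6 4.0 3.4
  endloop
 endfacet
 facet normal -0.525 -0.662 -0.534
  outer loop
   vertex 4.3 0.6 1.1
   vertex 2.9 0.5 2.6
   vertex 0.9 3.7 0.6
  endloop
 endfacet
 facet normal 0.994 -0.042 0.102
  outer loop
   vertex 4.3 0.6 1.1
   vertex 4.4 4.4 1.7
   vertex 4.0 2.7 4.9
  endloop
 endfacet
 facet normal 0.526 -0.726 0.443
  outer loop
   vertex 4.3 0.6 1.1
   vertex 4.0 2.7 4.9
   vertex 2.9 0.5 2.6
  endloop
 endfacet
 facet normal 0.082 0.702 -0.707
  outer loop
   vertex 2.6 3.2 0.3
   vertex 0.9 3.7 0.6
   vertex 4.4 4.4 1.7
  endloop
 endfacet
 facet normal 0.561 0.115 -0.820
  outer loop
   vertex 2.6 3.2 0.3
   vertex 4.4 4.4 1.7
   vertex 4.3 0.6 1.1
  endloop
 endfacet
 facet normal -0.281 -0.445 -0.850
  outer loop
   vertex 2.6 3.2 0.3
   vertex 4.3 0.6 1.1
   vertex 0.9 3.7 0.6
  endloop
 endfacet
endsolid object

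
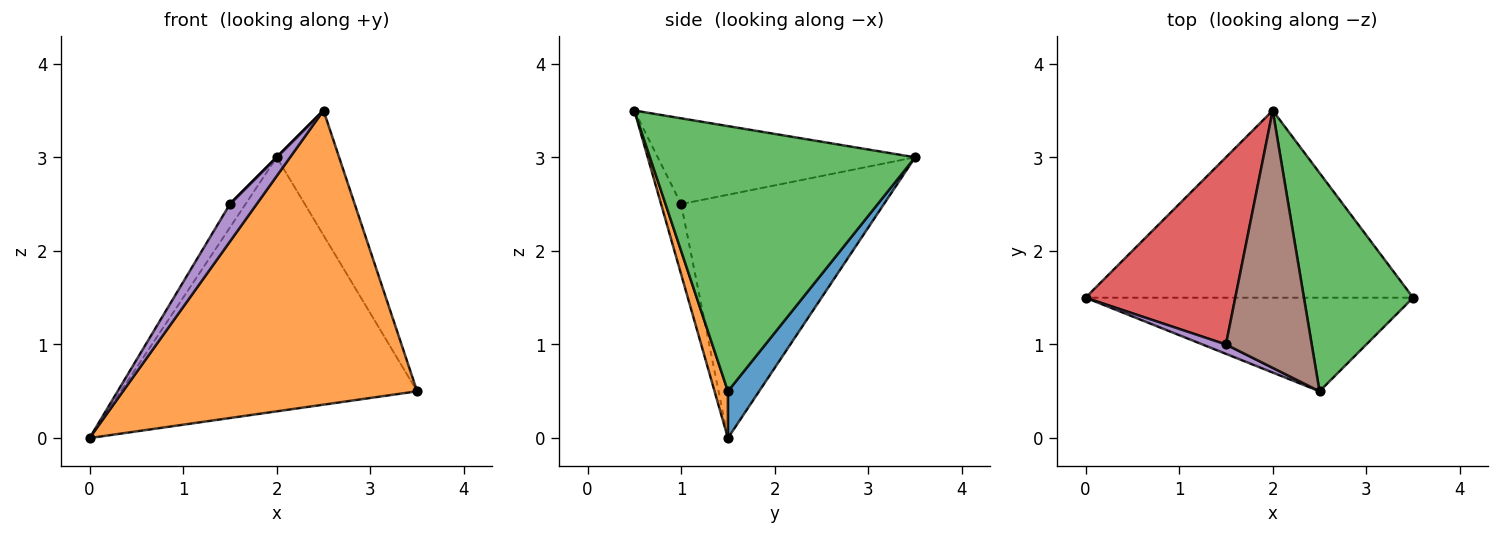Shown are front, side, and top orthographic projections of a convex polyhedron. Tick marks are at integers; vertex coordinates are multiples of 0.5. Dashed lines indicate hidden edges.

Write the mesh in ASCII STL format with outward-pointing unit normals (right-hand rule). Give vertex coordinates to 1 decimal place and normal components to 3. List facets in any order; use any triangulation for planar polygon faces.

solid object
 facet normal 0.084 0.802 -0.591
  outer loop
   vertex 2.0 3.5 3.0
   vertex 3.5 1.5 0.5
   vertex 0.0 1.5 0.0
  endloop
 endfacet
 facet normal 0.043 -0.952 -0.303
  outer loop
   vertex 2.5 0.5 3.5
   vertex 0.0 1.5 0.0
   vertex 3.5 1.5 0.5
  endloop
 endfacet
 facet normal 0.904 0.213 0.372
  outer loop
   vertex 2.5 0.5 3.5
   vertex 3.5 1.5 0.5
   vertex 2.0 3.5 3.0
  endloop
 endfacet
 facet normal -0.850 0.065 0.523
  outer loop
   vertex 1.5 1.0 2.5
   vertex 2.0 3.5 3.0
   vertex 0.0 1.5 0.0
  endloop
 endfacet
 facet normal -0.588 -0.784 0.196
  outer loop
   vertex 1.5 1.0 2.5
   vertex 0.0 1.5 0.0
   vertex 2.5 0.5 3.5
  endloop
 endfacet
 facet normal -0.707 0.000 0.707
  outer loop
   vertex 1.5 1.0 2.5
   vertex 2.5 0.5 3.5
   vertex 2.0 3.5 3.0
  endloop
 endfacet
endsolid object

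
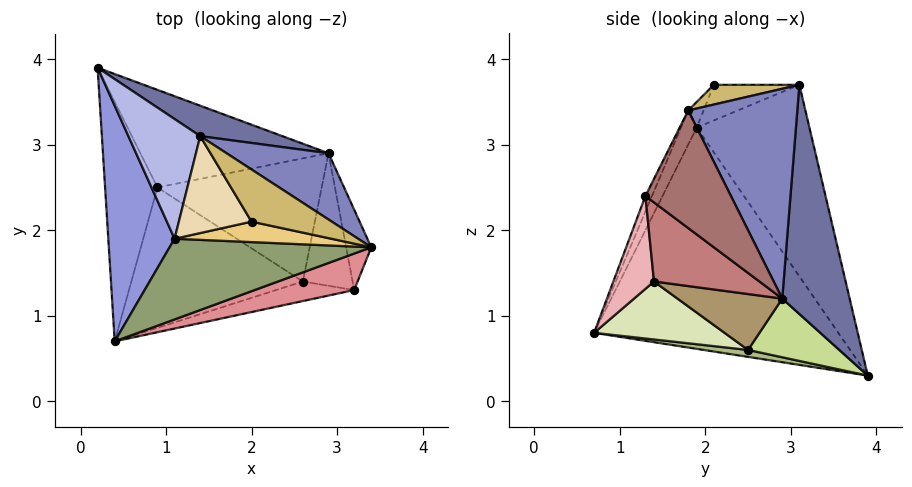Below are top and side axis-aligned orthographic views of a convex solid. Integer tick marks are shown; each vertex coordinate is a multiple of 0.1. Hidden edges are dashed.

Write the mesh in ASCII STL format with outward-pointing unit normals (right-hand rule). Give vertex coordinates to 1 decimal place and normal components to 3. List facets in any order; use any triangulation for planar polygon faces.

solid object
 facet normal 0.312 0.943 0.112
  outer loop
   vertex 2.9 2.9 1.2
   vertex 0.2 3.9 0.3
   vertex 1.4 3.1 3.7
  endloop
 endfacet
 facet normal 0.553 0.789 0.269
  outer loop
   vertex 2.9 2.9 1.2
   vertex 1.4 3.1 3.7
   vertex 3.4 1.8 3.4
  endloop
 endfacet
 facet normal -0.958 -0.015 0.287
  outer loop
   vertex 1.1 1.9 3.2
   vertex 0.2 3.9 0.3
   vertex 0.4 0.7 0.8
  endloop
 endfacet
 facet normal -0.933 0.087 0.350
  outer loop
   vertex 1.1 1.9 3.2
   vertex 1.4 3.1 3.7
   vertex 0.2 3.9 0.3
  endloop
 endfacet
 facet normal -0.079 -0.882 0.464
  outer loop
   vertex 1.1 1.9 3.2
   vertex 0.4 0.7 0.8
   vertex 3.4 1.8 3.4
  endloop
 endfacet
 facet normal 0.130 -0.145 -0.981
  outer loop
   vertex 0.9 2.5 0.6
   vertex 0.4 0.7 0.8
   vertex 0.2 3.9 0.3
  endloop
 endfacet
 facet normal 0.297 -0.056 -0.953
  outer loop
   vertex 0.9 2.5 0.6
   vertex 0.2 3.9 0.3
   vertex 2.9 2.9 1.2
  endloop
 endfacet
 facet normal 0.314 -0.191 -0.930
  outer loop
   vertex 2.6 1.4 1.4
   vertex 0.4 0.7 0.8
   vertex 0.9 2.5 0.6
  endloop
 endfacet
 facet normal 0.316 -0.187 -0.930
  outer loop
   vertex 2.6 1.4 1.4
   vertex 0.9 2.5 0.6
   vertex 2.9 2.9 1.2
  endloop
 endfacet
 facet normal 0.236 0.142 0.961
  outer loop
   vertex 2.0 2.1 3.7
   vertex 3.4 1.8 3.4
   vertex 1.4 3.1 3.7
  endloop
 endfacet
 facet normal -0.080 -0.867 0.492
  outer loop
   vertex 2.0 2.1 3.7
   vertex 1.1 1.9 3.2
   vertex 3.4 1.8 3.4
  endloop
 endfacet
 facet normal -0.426 -0.255 0.868
  outer loop
   vertex 2.0 2.1 3.7
   vertex 1.4 3.1 3.7
   vertex 1.1 1.9 3.2
  endloop
 endfacet
 facet normal 0.978 0.027 -0.209
  outer loop
   vertex 3.2 1.3 2.4
   vertex 2.9 2.9 1.2
   vertex 3.4 1.8 3.4
  endloop
 endfacet
 facet normal 0.823 -0.234 -0.517
  outer loop
   vertex 3.2 1.3 2.4
   vertex 2.6 1.4 1.4
   vertex 2.9 2.9 1.2
  endloop
 endfacet
 facet normal -0.071 -0.886 0.457
  outer loop
   vertex 3.2 1.3 2.4
   vertex 3.4 1.8 3.4
   vertex 0.4 0.7 0.8
  endloop
 endfacet
 facet normal 0.363 -0.880 -0.306
  outer loop
   vertex 3.2 1.3 2.4
   vertex 0.4 0.7 0.8
   vertex 2.6 1.4 1.4
  endloop
 endfacet
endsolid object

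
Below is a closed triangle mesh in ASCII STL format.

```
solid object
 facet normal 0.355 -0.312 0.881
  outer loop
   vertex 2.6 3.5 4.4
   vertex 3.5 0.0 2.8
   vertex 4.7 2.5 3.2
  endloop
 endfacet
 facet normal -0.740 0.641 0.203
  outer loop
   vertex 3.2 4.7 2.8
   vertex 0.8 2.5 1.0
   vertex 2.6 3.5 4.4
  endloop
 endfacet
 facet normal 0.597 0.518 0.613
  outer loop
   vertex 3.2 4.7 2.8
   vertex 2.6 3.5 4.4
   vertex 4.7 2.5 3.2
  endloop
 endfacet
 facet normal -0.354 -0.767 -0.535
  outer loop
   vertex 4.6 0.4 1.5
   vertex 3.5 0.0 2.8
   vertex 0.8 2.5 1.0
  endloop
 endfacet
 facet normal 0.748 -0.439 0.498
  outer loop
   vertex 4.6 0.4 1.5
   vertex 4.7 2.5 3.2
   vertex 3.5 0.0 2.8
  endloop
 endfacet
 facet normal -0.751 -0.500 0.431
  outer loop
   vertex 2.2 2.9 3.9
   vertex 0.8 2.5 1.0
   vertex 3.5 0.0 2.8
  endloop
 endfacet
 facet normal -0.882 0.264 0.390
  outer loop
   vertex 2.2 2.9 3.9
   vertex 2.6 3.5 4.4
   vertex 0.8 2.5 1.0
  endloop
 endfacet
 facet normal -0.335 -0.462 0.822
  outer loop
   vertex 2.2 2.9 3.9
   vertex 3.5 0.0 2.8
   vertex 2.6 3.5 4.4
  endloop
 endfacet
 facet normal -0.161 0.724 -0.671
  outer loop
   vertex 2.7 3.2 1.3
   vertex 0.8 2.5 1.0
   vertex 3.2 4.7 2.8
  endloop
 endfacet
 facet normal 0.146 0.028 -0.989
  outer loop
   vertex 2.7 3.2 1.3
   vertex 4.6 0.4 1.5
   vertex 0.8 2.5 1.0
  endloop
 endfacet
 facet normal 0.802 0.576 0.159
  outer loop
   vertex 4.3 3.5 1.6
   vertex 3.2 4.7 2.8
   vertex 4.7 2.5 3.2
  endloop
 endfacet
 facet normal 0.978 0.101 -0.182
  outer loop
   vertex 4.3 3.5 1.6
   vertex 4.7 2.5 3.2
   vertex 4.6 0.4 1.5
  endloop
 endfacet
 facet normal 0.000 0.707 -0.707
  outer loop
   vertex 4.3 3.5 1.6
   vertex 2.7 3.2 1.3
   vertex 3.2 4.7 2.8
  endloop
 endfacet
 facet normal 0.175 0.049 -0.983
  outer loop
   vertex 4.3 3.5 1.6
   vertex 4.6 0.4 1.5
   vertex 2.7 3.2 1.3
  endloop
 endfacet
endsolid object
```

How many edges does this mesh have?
21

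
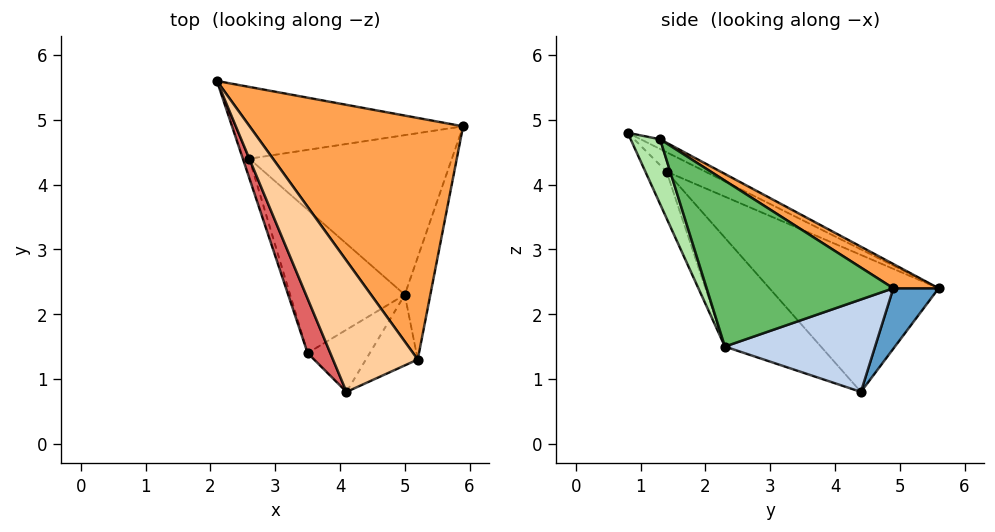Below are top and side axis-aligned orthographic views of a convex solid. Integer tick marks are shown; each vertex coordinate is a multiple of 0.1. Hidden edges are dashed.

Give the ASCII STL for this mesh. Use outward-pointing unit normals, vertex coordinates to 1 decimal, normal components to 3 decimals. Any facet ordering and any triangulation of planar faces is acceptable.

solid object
 facet normal 0.150 0.813 -0.563
  outer loop
   vertex 2.6 4.4 0.8
   vertex 2.1 5.6 2.4
   vertex 5.9 4.9 2.4
  endloop
 endfacet
 facet normal 0.409 0.169 -0.897
  outer loop
   vertex 5.0 2.3 1.5
   vertex 2.6 4.4 0.8
   vertex 5.9 4.9 2.4
  endloop
 endfacet
 facet normal 0.096 0.523 0.847
  outer loop
   vertex 5.2 1.3 4.7
   vertex 5.9 4.9 2.4
   vertex 2.1 5.6 2.4
  endloop
 endfacet
 facet normal -0.104 0.410 0.906
  outer loop
   vertex 5.2 1.3 4.7
   vertex 2.1 5.6 2.4
   vertex 4.1 0.8 4.8
  endloop
 endfacet
 facet normal 0.949 -0.278 -0.146
  outer loop
   vertex 5.2 1.3 4.7
   vertex 5.0 2.3 1.5
   vertex 5.9 4.9 2.4
  endloop
 endfacet
 facet normal 0.372 -0.879 -0.298
  outer loop
   vertex 5.2 1.3 4.7
   vertex 4.1 0.8 4.8
   vertex 5.0 2.3 1.5
  endloop
 endfacet
 facet normal -0.647 0.108 0.755
  outer loop
   vertex 3.5 1.4 4.2
   vertex 4.1 0.8 4.8
   vertex 2.1 5.6 2.4
  endloop
 endfacet
 facet normal -0.942 -0.333 -0.045
  outer loop
   vertex 3.5 1.4 4.2
   vertex 2.1 5.6 2.4
   vertex 2.6 4.4 0.8
  endloop
 endfacet
 facet normal -0.349 -0.814 -0.465
  outer loop
   vertex 3.5 1.4 4.2
   vertex 5.0 2.3 1.5
   vertex 4.1 0.8 4.8
  endloop
 endfacet
 facet normal -0.480 -0.717 -0.506
  outer loop
   vertex 3.5 1.4 4.2
   vertex 2.6 4.4 0.8
   vertex 5.0 2.3 1.5
  endloop
 endfacet
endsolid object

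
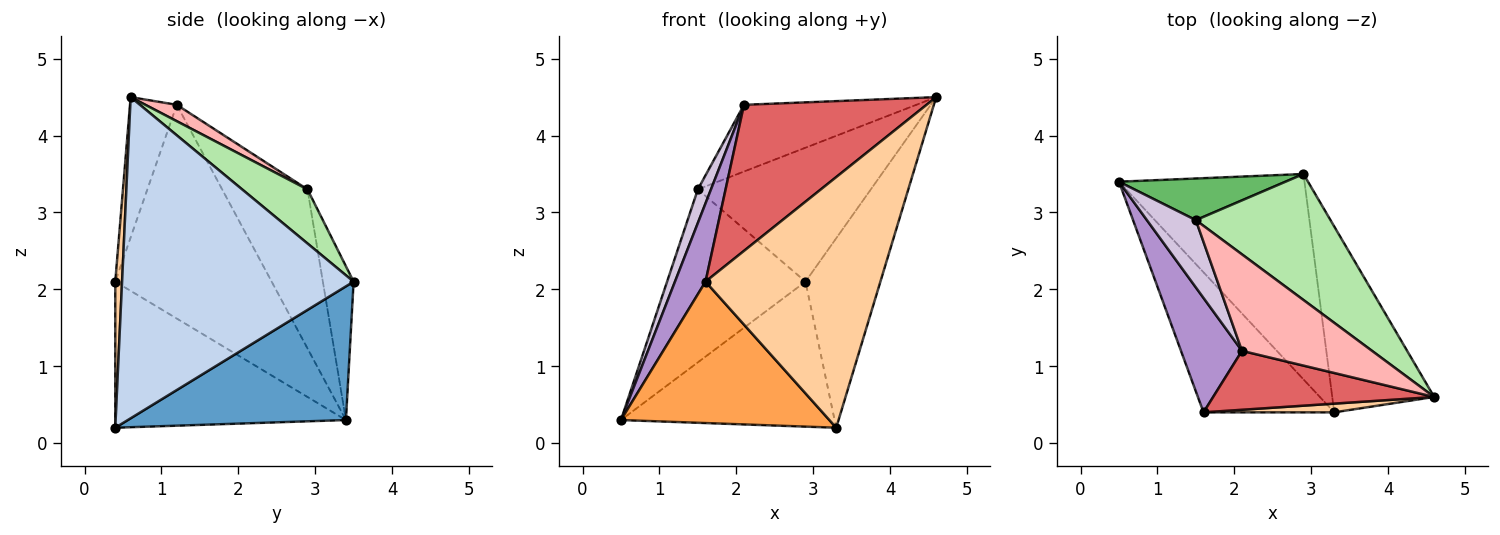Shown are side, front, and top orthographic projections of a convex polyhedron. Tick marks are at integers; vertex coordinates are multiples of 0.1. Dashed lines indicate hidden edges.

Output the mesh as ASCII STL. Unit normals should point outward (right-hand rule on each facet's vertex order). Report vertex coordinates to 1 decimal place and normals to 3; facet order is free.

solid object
 facet normal 0.507 0.497 -0.704
  outer loop
   vertex 3.3 0.4 0.2
   vertex 0.5 3.4 0.3
   vertex 2.9 3.5 2.1
  endloop
 endfacet
 facet normal 0.911 0.295 -0.289
  outer loop
   vertex 3.3 0.4 0.2
   vertex 2.9 3.5 2.1
   vertex 4.6 0.6 4.5
  endloop
 endfacet
 facet normal -0.618 -0.559 -0.553
  outer loop
   vertex 1.6 0.4 2.1
   vertex 0.5 3.4 0.3
   vertex 3.3 0.4 0.2
  endloop
 endfacet
 facet normal 0.039 -0.999 0.035
  outer loop
   vertex 1.6 0.4 2.1
   vertex 3.3 0.4 0.2
   vertex 4.6 0.6 4.5
  endloop
 endfacet
 facet normal -0.211 0.950 0.229
  outer loop
   vertex 1.5 2.9 3.3
   vertex 2.9 3.5 2.1
   vertex 0.5 3.4 0.3
  endloop
 endfacet
 facet normal 0.265 0.702 0.661
  outer loop
   vertex 1.5 2.9 3.3
   vertex 4.6 0.6 4.5
   vertex 2.9 3.5 2.1
  endloop
 endfacet
 facet normal -0.231 -0.902 0.364
  outer loop
   vertex 2.1 1.2 4.4
   vertex 1.6 0.4 2.1
   vertex 4.6 0.6 4.5
  endloop
 endfacet
 facet normal 0.103 0.566 0.818
  outer loop
   vertex 2.1 1.2 4.4
   vertex 4.6 0.6 4.5
   vertex 1.5 2.9 3.3
  endloop
 endfacet
 facet normal -0.945 -0.185 0.270
  outer loop
   vertex 2.1 1.2 4.4
   vertex 0.5 3.4 0.3
   vertex 1.6 0.4 2.1
  endloop
 endfacet
 facet normal -0.946 -0.145 0.291
  outer loop
   vertex 2.1 1.2 4.4
   vertex 1.5 2.9 3.3
   vertex 0.5 3.4 0.3
  endloop
 endfacet
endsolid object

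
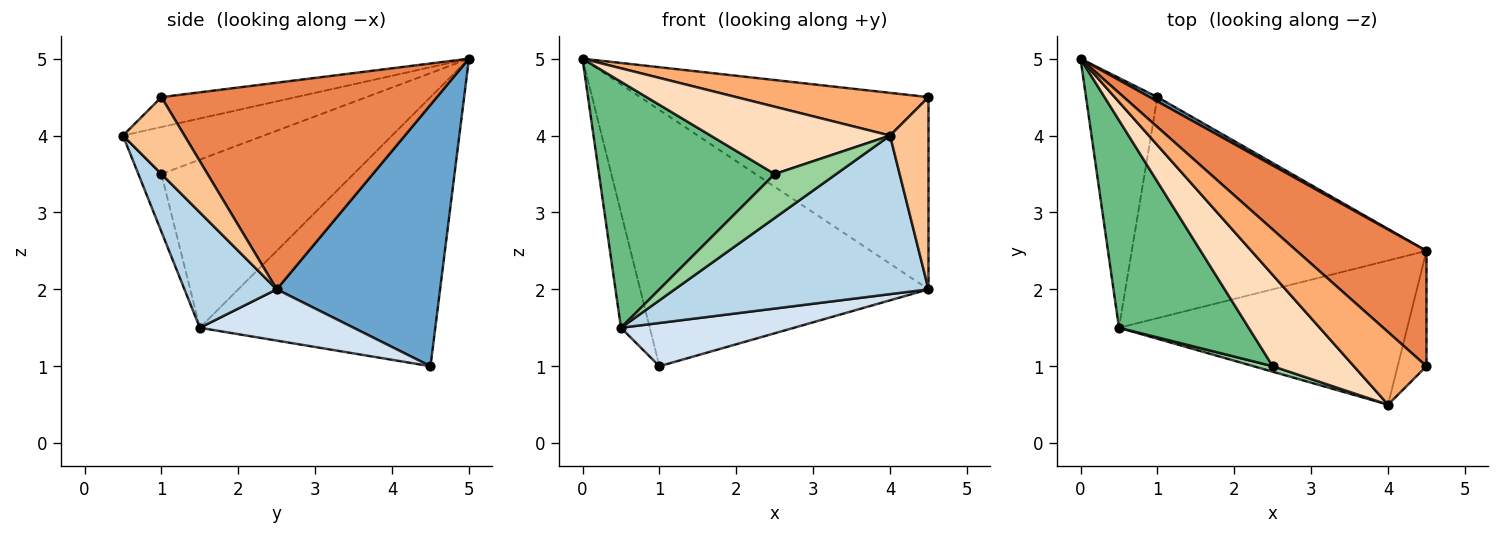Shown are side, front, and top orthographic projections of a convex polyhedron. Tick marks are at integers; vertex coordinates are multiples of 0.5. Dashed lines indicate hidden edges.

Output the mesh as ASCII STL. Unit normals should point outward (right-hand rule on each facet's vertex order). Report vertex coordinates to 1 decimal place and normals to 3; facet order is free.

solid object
 facet normal 0.493 0.870 0.014
  outer loop
   vertex 1.0 4.5 1.0
   vertex 0.0 5.0 5.0
   vertex 4.5 2.5 2.0
  endloop
 endfacet
 facet normal -0.960 0.118 -0.255
  outer loop
   vertex 0.5 1.5 1.5
   vertex 0.0 5.0 5.0
   vertex 1.0 4.5 1.0
  endloop
 endfacet
 facet normal 0.260 -0.715 -0.650
  outer loop
   vertex 0.5 1.5 1.5
   vertex 4.5 2.5 2.0
   vertex 4.0 0.5 4.0
  endloop
 endfacet
 facet normal 0.168 -0.189 -0.967
  outer loop
   vertex 0.5 1.5 1.5
   vertex 1.0 4.5 1.0
   vertex 4.5 2.5 2.0
  endloop
 endfacet
 facet normal 0.634 0.663 0.398
  outer loop
   vertex 4.5 1.0 4.5
   vertex 4.5 2.5 2.0
   vertex 0.0 5.0 5.0
  endloop
 endfacet
 facet normal -0.334 -0.478 0.812
  outer loop
   vertex 4.5 1.0 4.5
   vertex 0.0 5.0 5.0
   vertex 4.0 0.5 4.0
  endloop
 endfacet
 facet normal 0.808 -0.505 -0.303
  outer loop
   vertex 4.5 1.0 4.5
   vertex 4.0 0.5 4.0
   vertex 4.5 2.5 2.0
  endloop
 endfacet
 facet normal -0.422 -0.538 0.730
  outer loop
   vertex 2.5 1.0 3.5
   vertex 4.0 0.5 4.0
   vertex 0.0 5.0 5.0
  endloop
 endfacet
 facet normal -0.641 -0.586 0.495
  outer loop
   vertex 2.5 1.0 3.5
   vertex 0.0 5.0 5.0
   vertex 0.5 1.5 1.5
  endloop
 endfacet
 facet normal -0.349 -0.930 0.116
  outer loop
   vertex 2.5 1.0 3.5
   vertex 0.5 1.5 1.5
   vertex 4.0 0.5 4.0
  endloop
 endfacet
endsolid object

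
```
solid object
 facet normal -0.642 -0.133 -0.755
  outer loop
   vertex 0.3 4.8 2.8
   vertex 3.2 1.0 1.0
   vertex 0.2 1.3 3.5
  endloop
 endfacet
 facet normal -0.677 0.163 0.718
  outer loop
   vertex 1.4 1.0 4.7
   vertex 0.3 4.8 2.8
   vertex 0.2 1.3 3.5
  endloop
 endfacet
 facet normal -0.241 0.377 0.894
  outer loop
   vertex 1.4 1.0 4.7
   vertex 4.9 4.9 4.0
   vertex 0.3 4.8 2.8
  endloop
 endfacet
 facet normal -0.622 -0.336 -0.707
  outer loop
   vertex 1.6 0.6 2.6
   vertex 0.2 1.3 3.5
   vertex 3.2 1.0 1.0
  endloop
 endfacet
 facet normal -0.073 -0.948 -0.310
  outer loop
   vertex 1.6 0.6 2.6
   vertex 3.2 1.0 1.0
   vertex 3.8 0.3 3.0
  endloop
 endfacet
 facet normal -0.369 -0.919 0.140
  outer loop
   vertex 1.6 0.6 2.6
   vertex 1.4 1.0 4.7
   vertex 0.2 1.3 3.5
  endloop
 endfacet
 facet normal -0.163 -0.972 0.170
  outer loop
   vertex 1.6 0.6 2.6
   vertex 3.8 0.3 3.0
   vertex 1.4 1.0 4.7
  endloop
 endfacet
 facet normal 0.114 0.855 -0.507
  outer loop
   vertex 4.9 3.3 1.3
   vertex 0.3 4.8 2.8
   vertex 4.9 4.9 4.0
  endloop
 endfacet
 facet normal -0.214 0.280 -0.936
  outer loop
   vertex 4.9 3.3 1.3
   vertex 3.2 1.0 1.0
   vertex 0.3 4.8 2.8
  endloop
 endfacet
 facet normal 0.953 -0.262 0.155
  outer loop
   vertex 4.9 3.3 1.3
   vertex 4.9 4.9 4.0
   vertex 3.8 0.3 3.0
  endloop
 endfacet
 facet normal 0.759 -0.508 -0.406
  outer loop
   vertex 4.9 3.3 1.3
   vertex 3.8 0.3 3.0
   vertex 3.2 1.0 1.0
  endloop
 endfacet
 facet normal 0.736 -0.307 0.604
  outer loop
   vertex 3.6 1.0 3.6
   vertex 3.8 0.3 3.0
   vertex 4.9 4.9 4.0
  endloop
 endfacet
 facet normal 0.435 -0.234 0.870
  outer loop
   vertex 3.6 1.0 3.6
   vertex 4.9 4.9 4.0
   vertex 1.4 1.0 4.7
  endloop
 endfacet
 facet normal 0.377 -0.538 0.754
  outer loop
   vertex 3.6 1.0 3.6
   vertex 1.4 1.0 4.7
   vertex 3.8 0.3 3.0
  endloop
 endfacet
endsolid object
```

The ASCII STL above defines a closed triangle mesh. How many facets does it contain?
14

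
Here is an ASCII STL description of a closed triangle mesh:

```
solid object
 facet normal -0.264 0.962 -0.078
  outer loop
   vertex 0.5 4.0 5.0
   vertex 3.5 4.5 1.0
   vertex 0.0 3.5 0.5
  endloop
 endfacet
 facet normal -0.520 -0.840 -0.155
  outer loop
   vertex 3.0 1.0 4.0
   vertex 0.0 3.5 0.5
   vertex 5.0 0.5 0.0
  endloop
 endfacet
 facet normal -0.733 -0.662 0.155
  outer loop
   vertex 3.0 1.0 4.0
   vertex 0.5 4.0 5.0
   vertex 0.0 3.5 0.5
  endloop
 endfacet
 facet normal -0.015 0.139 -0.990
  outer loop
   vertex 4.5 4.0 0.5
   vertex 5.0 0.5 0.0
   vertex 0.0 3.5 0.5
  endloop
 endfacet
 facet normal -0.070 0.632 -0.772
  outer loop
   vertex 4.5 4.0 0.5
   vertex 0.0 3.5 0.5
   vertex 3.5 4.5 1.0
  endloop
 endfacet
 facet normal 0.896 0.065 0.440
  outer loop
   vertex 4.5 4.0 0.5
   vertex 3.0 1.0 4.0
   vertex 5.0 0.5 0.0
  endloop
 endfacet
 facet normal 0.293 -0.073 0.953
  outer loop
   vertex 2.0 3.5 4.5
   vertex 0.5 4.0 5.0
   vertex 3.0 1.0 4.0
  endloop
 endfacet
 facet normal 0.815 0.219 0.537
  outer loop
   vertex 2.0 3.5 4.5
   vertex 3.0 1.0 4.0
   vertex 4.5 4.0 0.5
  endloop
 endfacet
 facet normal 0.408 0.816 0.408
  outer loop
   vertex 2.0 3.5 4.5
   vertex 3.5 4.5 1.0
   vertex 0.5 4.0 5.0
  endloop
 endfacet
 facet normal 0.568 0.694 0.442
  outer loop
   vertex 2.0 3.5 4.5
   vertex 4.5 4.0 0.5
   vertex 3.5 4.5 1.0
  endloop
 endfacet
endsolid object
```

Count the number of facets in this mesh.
10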